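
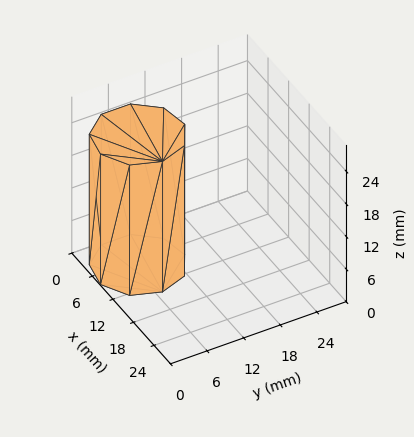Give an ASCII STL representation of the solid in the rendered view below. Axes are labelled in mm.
Reading the render: the shape is a regular 9-sided prism (a cylinder approximated with 9 flat sides), circumscribed radius ≈ 7 mm, height ≈ 24 mm (dimensions read to the nearest mm from the axis ticks). For the STL, each face is triangulated and given an outward normal.

solid part
  facet normal 0.0000 0.0000 -1.0000
    outer loop
      vertex 8.2 13.9 0.0
      vertex 12.4 11.5 0.0
      vertex 14.0 7.0 0.0
    endloop
  endfacet
  facet normal 0.0000 0.0000 -1.0000
    outer loop
      vertex 3.5 13.1 0.0
      vertex 8.2 13.9 0.0
      vertex 14.0 7.0 0.0
    endloop
  endfacet
  facet normal 0.0000 0.0000 -1.0000
    outer loop
      vertex 0.4 9.4 0.0
      vertex 3.5 13.1 0.0
      vertex 14.0 7.0 0.0
    endloop
  endfacet
  facet normal 0.0000 0.0000 -1.0000
    outer loop
      vertex 0.4 4.6 0.0
      vertex 0.4 9.4 0.0
      vertex 14.0 7.0 0.0
    endloop
  endfacet
  facet normal 0.0000 0.0000 -1.0000
    outer loop
      vertex 3.5 0.9 0.0
      vertex 0.4 4.6 0.0
      vertex 14.0 7.0 0.0
    endloop
  endfacet
  facet normal 0.0000 0.0000 -1.0000
    outer loop
      vertex 8.2 0.1 0.0
      vertex 3.5 0.9 0.0
      vertex 14.0 7.0 0.0
    endloop
  endfacet
  facet normal 0.0000 0.0000 -1.0000
    outer loop
      vertex 12.4 2.5 0.0
      vertex 8.2 0.1 0.0
      vertex 14.0 7.0 0.0
    endloop
  endfacet
  facet normal 0.0000 0.0000 1.0000
    outer loop
      vertex 14.0 7.0 24.0
      vertex 12.4 11.5 24.0
      vertex 8.2 13.9 24.0
    endloop
  endfacet
  facet normal 0.0000 0.0000 1.0000
    outer loop
      vertex 14.0 7.0 24.0
      vertex 8.2 13.9 24.0
      vertex 3.5 13.1 24.0
    endloop
  endfacet
  facet normal 0.0000 0.0000 1.0000
    outer loop
      vertex 14.0 7.0 24.0
      vertex 3.5 13.1 24.0
      vertex 0.4 9.4 24.0
    endloop
  endfacet
  facet normal 0.0000 0.0000 1.0000
    outer loop
      vertex 14.0 7.0 24.0
      vertex 0.4 9.4 24.0
      vertex 0.4 4.6 24.0
    endloop
  endfacet
  facet normal 0.0000 0.0000 1.0000
    outer loop
      vertex 14.0 7.0 24.0
      vertex 0.4 4.6 24.0
      vertex 3.5 0.9 24.0
    endloop
  endfacet
  facet normal 0.0000 0.0000 1.0000
    outer loop
      vertex 14.0 7.0 24.0
      vertex 3.5 0.9 24.0
      vertex 8.2 0.1 24.0
    endloop
  endfacet
  facet normal 0.0000 0.0000 1.0000
    outer loop
      vertex 14.0 7.0 24.0
      vertex 8.2 0.1 24.0
      vertex 12.4 2.5 24.0
    endloop
  endfacet
  facet normal 0.9422 0.3350 0.0000
    outer loop
      vertex 14.0 7.0 0.0
      vertex 12.4 11.5 0.0
      vertex 12.4 11.5 24.0
    endloop
  endfacet
  facet normal 0.9422 0.3350 0.0000
    outer loop
      vertex 14.0 7.0 0.0
      vertex 12.4 11.5 24.0
      vertex 14.0 7.0 24.0
    endloop
  endfacet
  facet normal 0.4961 0.8682 0.0000
    outer loop
      vertex 12.4 11.5 0.0
      vertex 8.2 13.9 0.0
      vertex 8.2 13.9 24.0
    endloop
  endfacet
  facet normal 0.4961 0.8682 0.0000
    outer loop
      vertex 12.4 11.5 0.0
      vertex 8.2 13.9 24.0
      vertex 12.4 11.5 24.0
    endloop
  endfacet
  facet normal -0.1678 0.9858 0.0000
    outer loop
      vertex 8.2 13.9 0.0
      vertex 3.5 13.1 0.0
      vertex 3.5 13.1 24.0
    endloop
  endfacet
  facet normal -0.1678 0.9858 0.0000
    outer loop
      vertex 8.2 13.9 0.0
      vertex 3.5 13.1 24.0
      vertex 8.2 13.9 24.0
    endloop
  endfacet
  facet normal -0.7665 0.6422 0.0000
    outer loop
      vertex 3.5 13.1 0.0
      vertex 0.4 9.4 0.0
      vertex 0.4 9.4 24.0
    endloop
  endfacet
  facet normal -0.7665 0.6422 0.0000
    outer loop
      vertex 3.5 13.1 0.0
      vertex 0.4 9.4 24.0
      vertex 3.5 13.1 24.0
    endloop
  endfacet
  facet normal -1.0000 0.0000 0.0000
    outer loop
      vertex 0.4 9.4 0.0
      vertex 0.4 4.6 0.0
      vertex 0.4 4.6 24.0
    endloop
  endfacet
  facet normal -1.0000 0.0000 0.0000
    outer loop
      vertex 0.4 9.4 0.0
      vertex 0.4 4.6 24.0
      vertex 0.4 9.4 24.0
    endloop
  endfacet
  facet normal -0.7665 -0.6422 0.0000
    outer loop
      vertex 0.4 4.6 0.0
      vertex 3.5 0.9 0.0
      vertex 3.5 0.9 24.0
    endloop
  endfacet
  facet normal -0.7665 -0.6422 0.0000
    outer loop
      vertex 0.4 4.6 0.0
      vertex 3.5 0.9 24.0
      vertex 0.4 4.6 24.0
    endloop
  endfacet
  facet normal -0.1678 -0.9858 0.0000
    outer loop
      vertex 3.5 0.9 0.0
      vertex 8.2 0.1 0.0
      vertex 8.2 0.1 24.0
    endloop
  endfacet
  facet normal -0.1678 -0.9858 0.0000
    outer loop
      vertex 3.5 0.9 0.0
      vertex 8.2 0.1 24.0
      vertex 3.5 0.9 24.0
    endloop
  endfacet
  facet normal 0.4961 -0.8682 0.0000
    outer loop
      vertex 8.2 0.1 0.0
      vertex 12.4 2.5 0.0
      vertex 12.4 2.5 24.0
    endloop
  endfacet
  facet normal 0.4961 -0.8682 0.0000
    outer loop
      vertex 8.2 0.1 0.0
      vertex 12.4 2.5 24.0
      vertex 8.2 0.1 24.0
    endloop
  endfacet
  facet normal 0.9422 -0.3350 0.0000
    outer loop
      vertex 12.4 2.5 0.0
      vertex 14.0 7.0 0.0
      vertex 14.0 7.0 24.0
    endloop
  endfacet
  facet normal 0.9422 -0.3350 0.0000
    outer loop
      vertex 12.4 2.5 0.0
      vertex 14.0 7.0 24.0
      vertex 12.4 2.5 24.0
    endloop
  endfacet
endsolid part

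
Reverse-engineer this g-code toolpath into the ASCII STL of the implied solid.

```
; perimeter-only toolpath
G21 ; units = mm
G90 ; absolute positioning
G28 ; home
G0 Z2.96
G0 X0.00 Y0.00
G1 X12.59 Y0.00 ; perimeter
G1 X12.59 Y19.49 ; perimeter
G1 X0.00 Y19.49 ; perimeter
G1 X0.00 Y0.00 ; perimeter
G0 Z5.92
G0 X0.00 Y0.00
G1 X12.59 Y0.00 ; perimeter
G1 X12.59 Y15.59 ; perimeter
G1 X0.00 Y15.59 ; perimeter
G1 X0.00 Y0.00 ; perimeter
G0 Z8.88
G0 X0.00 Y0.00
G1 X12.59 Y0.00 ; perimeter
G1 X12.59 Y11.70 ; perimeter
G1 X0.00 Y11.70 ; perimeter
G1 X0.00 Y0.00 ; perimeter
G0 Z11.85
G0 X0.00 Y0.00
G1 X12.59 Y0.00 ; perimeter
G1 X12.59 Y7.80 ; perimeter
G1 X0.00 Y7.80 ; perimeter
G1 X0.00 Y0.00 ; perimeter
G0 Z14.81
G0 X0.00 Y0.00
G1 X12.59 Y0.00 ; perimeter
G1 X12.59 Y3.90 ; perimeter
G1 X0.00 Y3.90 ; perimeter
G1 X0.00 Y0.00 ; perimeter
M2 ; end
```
solid part
  facet normal 0.0000 0.0000 -1.0000
    outer loop
      vertex 12.59 23.39 0.00
      vertex 12.59 0.00 0.00
      vertex 0.00 0.00 0.00
    endloop
  endfacet
  facet normal 0.0000 0.0000 -1.0000
    outer loop
      vertex 0.00 23.39 0.00
      vertex 12.59 23.39 0.00
      vertex 0.00 0.00 0.00
    endloop
  endfacet
  facet normal 0.0000 -1.0000 0.0000
    outer loop
      vertex 0.00 0.00 0.00
      vertex 12.59 0.00 0.00
      vertex 12.59 0.00 17.77
    endloop
  endfacet
  facet normal 0.0000 -1.0000 0.0000
    outer loop
      vertex 0.00 0.00 0.00
      vertex 12.59 0.00 17.77
      vertex 0.00 0.00 17.77
    endloop
  endfacet
  facet normal 0.0000 0.6049 0.7963
    outer loop
      vertex 0.00 0.00 17.77
      vertex 12.59 0.00 17.77
      vertex 12.59 23.39 0.00
    endloop
  endfacet
  facet normal 0.0000 0.6049 0.7963
    outer loop
      vertex 0.00 0.00 17.77
      vertex 12.59 23.39 0.00
      vertex 0.00 23.39 0.00
    endloop
  endfacet
  facet normal -1.0000 0.0000 0.0000
    outer loop
      vertex 0.00 0.00 17.77
      vertex 0.00 23.39 0.00
      vertex 0.00 0.00 0.00
    endloop
  endfacet
  facet normal 1.0000 0.0000 0.0000
    outer loop
      vertex 12.59 0.00 0.00
      vertex 12.59 23.39 0.00
      vertex 12.59 0.00 17.77
    endloop
  endfacet
endsolid part

The G0 Z moves step by Δz≈2.96 mm. The G1 loops shrink linearly with z, so the solid tapers from its base footprint up to z≈17.8. Closing with a flat bottom cap and the tapered top and triangulating gives 8 facets — a wedge (ramp): 12.6 × 23.4 mm base, rising to 17.8 mm along the y=0 edge and sloping linearly to z=0 at y=23.4.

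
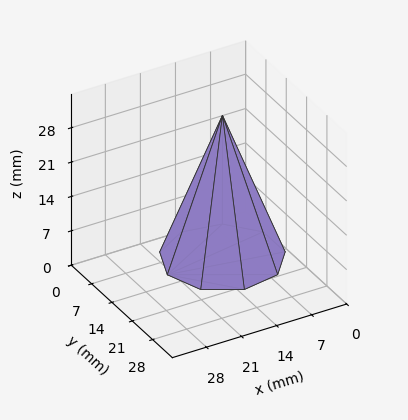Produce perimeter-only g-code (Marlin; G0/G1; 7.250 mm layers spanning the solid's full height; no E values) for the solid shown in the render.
Reading the render: the shape is a regular 9-sided pyramid, base circumscribed radius ≈ 11 mm, apex at z ≈ 29 mm (dimensions read to the nearest mm from the axis ticks). For the g-code, the solid's height is divided into equal slices at the stated Δz and each level perimeter traced with G1 moves after a G0 lift.

; perimeter-only toolpath
G21 ; units = mm
G90 ; absolute positioning
G28 ; home
; layer 1
G0 Z7.250
G0 X19.250 Y11.000
G1 X17.319 Y16.303
G1 X12.433 Y19.125
G1 X6.875 Y18.145
G1 X3.247 Y13.822
G1 X3.247 Y8.178
G1 X6.875 Y3.856
G1 X12.433 Y2.875
G1 X17.319 Y5.697
G1 X19.250 Y11.000
; layer 2
G0 Z14.500
G0 X16.500 Y11.000
G1 X15.213 Y14.536
G1 X11.955 Y16.416
G1 X8.250 Y15.763
G1 X5.832 Y12.881
G1 X5.832 Y9.119
G1 X8.250 Y6.237
G1 X11.955 Y5.583
G1 X15.213 Y7.465
G1 X16.500 Y11.000
; layer 3
G0 Z21.750
G0 X13.750 Y11.000
G1 X13.107 Y12.768
G1 X11.477 Y13.708
G1 X9.625 Y13.381
G1 X8.416 Y11.941
G1 X8.416 Y10.059
G1 X9.625 Y8.618
G1 X11.477 Y8.292
G1 X13.107 Y9.232
G1 X13.750 Y11.000
M2 ; end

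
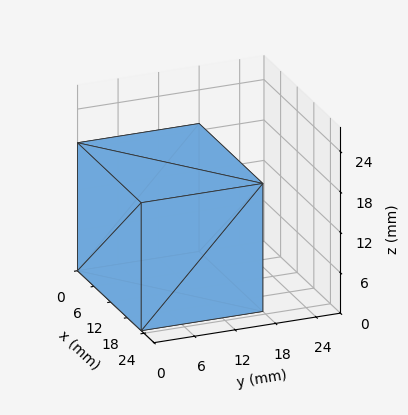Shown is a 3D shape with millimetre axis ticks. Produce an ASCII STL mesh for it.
Reading the render: the shape is a rectangular box, roughly 23 × 18 mm footprint and 19 mm tall (dimensions read to the nearest mm from the axis ticks). For the STL, each face is triangulated and given an outward normal.

solid part
  facet normal 0.0000 0.0000 -1.0000
    outer loop
      vertex 23.00 18.00 0.00
      vertex 23.00 0.00 0.00
      vertex 0.00 0.00 0.00
    endloop
  endfacet
  facet normal 0.0000 0.0000 -1.0000
    outer loop
      vertex 0.00 18.00 0.00
      vertex 23.00 18.00 0.00
      vertex 0.00 0.00 0.00
    endloop
  endfacet
  facet normal 0.0000 0.0000 1.0000
    outer loop
      vertex 0.00 0.00 19.00
      vertex 23.00 0.00 19.00
      vertex 23.00 18.00 19.00
    endloop
  endfacet
  facet normal 0.0000 0.0000 1.0000
    outer loop
      vertex 0.00 0.00 19.00
      vertex 23.00 18.00 19.00
      vertex 0.00 18.00 19.00
    endloop
  endfacet
  facet normal 0.0000 -1.0000 0.0000
    outer loop
      vertex 0.00 0.00 0.00
      vertex 23.00 0.00 0.00
      vertex 23.00 0.00 19.00
    endloop
  endfacet
  facet normal 0.0000 -1.0000 0.0000
    outer loop
      vertex 0.00 0.00 0.00
      vertex 23.00 0.00 19.00
      vertex 0.00 0.00 19.00
    endloop
  endfacet
  facet normal 0.0000 1.0000 0.0000
    outer loop
      vertex 23.00 18.00 19.00
      vertex 23.00 18.00 0.00
      vertex 0.00 18.00 0.00
    endloop
  endfacet
  facet normal 0.0000 1.0000 0.0000
    outer loop
      vertex 0.00 18.00 19.00
      vertex 23.00 18.00 19.00
      vertex 0.00 18.00 0.00
    endloop
  endfacet
  facet normal -1.0000 0.0000 0.0000
    outer loop
      vertex 0.00 18.00 19.00
      vertex 0.00 18.00 0.00
      vertex 0.00 0.00 0.00
    endloop
  endfacet
  facet normal -1.0000 0.0000 0.0000
    outer loop
      vertex 0.00 0.00 19.00
      vertex 0.00 18.00 19.00
      vertex 0.00 0.00 0.00
    endloop
  endfacet
  facet normal 1.0000 0.0000 0.0000
    outer loop
      vertex 23.00 0.00 0.00
      vertex 23.00 18.00 0.00
      vertex 23.00 18.00 19.00
    endloop
  endfacet
  facet normal 1.0000 0.0000 0.0000
    outer loop
      vertex 23.00 0.00 0.00
      vertex 23.00 18.00 19.00
      vertex 23.00 0.00 19.00
    endloop
  endfacet
endsolid part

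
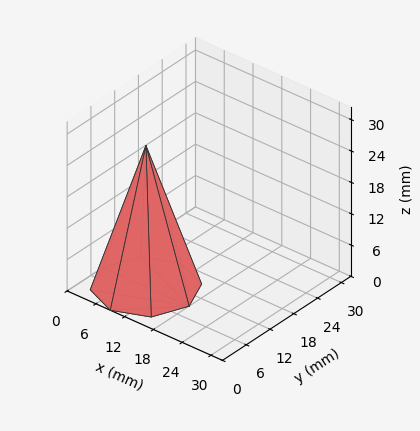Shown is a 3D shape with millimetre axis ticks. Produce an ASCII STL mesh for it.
Reading the render: the shape is a regular 8-sided pyramid, base circumscribed radius ≈ 9 mm, apex at z ≈ 27 mm (dimensions read to the nearest mm from the axis ticks). For the STL, each face is triangulated and given an outward normal.

solid part
  facet normal 0.0000 0.0000 -1.0000
    outer loop
      vertex 9.00 18.00 0.00
      vertex 15.36 15.36 0.00
      vertex 18.00 9.00 0.00
    endloop
  endfacet
  facet normal 0.0000 0.0000 -1.0000
    outer loop
      vertex 2.64 15.36 0.00
      vertex 9.00 18.00 0.00
      vertex 18.00 9.00 0.00
    endloop
  endfacet
  facet normal 0.0000 0.0000 -1.0000
    outer loop
      vertex 0.00 9.00 0.00
      vertex 2.64 15.36 0.00
      vertex 18.00 9.00 0.00
    endloop
  endfacet
  facet normal 0.0000 0.0000 -1.0000
    outer loop
      vertex 2.64 2.64 0.00
      vertex 0.00 9.00 0.00
      vertex 18.00 9.00 0.00
    endloop
  endfacet
  facet normal 0.0000 0.0000 -1.0000
    outer loop
      vertex 9.00 0.00 0.00
      vertex 2.64 2.64 0.00
      vertex 18.00 9.00 0.00
    endloop
  endfacet
  facet normal 0.0000 0.0000 -1.0000
    outer loop
      vertex 15.36 2.64 0.00
      vertex 9.00 0.00 0.00
      vertex 18.00 9.00 0.00
    endloop
  endfacet
  facet normal 0.8827 0.3664 0.2942
    outer loop
      vertex 18.00 9.00 0.00
      vertex 15.36 15.36 0.00
      vertex 9.00 9.00 27.00
    endloop
  endfacet
  facet normal 0.3664 0.8827 0.2942
    outer loop
      vertex 15.36 15.36 0.00
      vertex 9.00 18.00 0.00
      vertex 9.00 9.00 27.00
    endloop
  endfacet
  facet normal -0.3664 0.8827 0.2942
    outer loop
      vertex 9.00 18.00 0.00
      vertex 2.64 15.36 0.00
      vertex 9.00 9.00 27.00
    endloop
  endfacet
  facet normal -0.8827 0.3664 0.2942
    outer loop
      vertex 2.64 15.36 0.00
      vertex 0.00 9.00 0.00
      vertex 9.00 9.00 27.00
    endloop
  endfacet
  facet normal -0.8827 -0.3664 0.2942
    outer loop
      vertex 0.00 9.00 0.00
      vertex 2.64 2.64 0.00
      vertex 9.00 9.00 27.00
    endloop
  endfacet
  facet normal -0.3664 -0.8827 0.2942
    outer loop
      vertex 2.64 2.64 0.00
      vertex 9.00 0.00 0.00
      vertex 9.00 9.00 27.00
    endloop
  endfacet
  facet normal 0.3664 -0.8827 0.2942
    outer loop
      vertex 9.00 0.00 0.00
      vertex 15.36 2.64 0.00
      vertex 9.00 9.00 27.00
    endloop
  endfacet
  facet normal 0.8827 -0.3664 0.2942
    outer loop
      vertex 15.36 2.64 0.00
      vertex 18.00 9.00 0.00
      vertex 9.00 9.00 27.00
    endloop
  endfacet
endsolid part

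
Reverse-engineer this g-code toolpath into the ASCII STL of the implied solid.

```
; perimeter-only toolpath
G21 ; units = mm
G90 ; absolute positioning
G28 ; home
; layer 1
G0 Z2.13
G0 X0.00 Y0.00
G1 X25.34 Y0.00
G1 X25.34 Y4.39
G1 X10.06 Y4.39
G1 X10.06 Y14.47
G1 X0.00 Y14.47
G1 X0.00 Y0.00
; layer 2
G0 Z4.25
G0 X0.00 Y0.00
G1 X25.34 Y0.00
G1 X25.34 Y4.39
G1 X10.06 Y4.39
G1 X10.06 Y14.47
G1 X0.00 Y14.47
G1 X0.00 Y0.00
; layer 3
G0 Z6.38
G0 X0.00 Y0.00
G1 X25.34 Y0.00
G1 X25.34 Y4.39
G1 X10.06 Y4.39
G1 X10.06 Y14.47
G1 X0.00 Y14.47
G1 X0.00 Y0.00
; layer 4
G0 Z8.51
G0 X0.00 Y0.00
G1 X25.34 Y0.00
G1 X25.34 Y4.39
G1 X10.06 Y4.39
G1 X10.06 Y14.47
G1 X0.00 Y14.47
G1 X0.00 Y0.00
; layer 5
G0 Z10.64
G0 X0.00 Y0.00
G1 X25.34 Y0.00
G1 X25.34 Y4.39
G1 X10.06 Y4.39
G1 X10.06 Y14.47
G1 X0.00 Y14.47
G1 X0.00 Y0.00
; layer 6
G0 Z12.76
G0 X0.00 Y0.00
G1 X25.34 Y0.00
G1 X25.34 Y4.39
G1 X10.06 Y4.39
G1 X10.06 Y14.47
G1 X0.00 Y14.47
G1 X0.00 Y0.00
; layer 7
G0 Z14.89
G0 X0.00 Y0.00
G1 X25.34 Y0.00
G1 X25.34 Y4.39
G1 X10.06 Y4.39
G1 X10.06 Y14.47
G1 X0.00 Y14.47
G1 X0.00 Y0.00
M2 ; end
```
solid part
  facet normal 0.0000 0.0000 -1.0000
    outer loop
      vertex 25.34 4.39 0.00
      vertex 25.34 0.00 0.00
      vertex 0.00 0.00 0.00
    endloop
  endfacet
  facet normal 0.0000 0.0000 -1.0000
    outer loop
      vertex 10.06 4.39 0.00
      vertex 25.34 4.39 0.00
      vertex 0.00 0.00 0.00
    endloop
  endfacet
  facet normal 0.0000 0.0000 -1.0000
    outer loop
      vertex 10.06 14.47 0.00
      vertex 10.06 4.39 0.00
      vertex 0.00 0.00 0.00
    endloop
  endfacet
  facet normal 0.0000 0.0000 -1.0000
    outer loop
      vertex 0.00 14.47 0.00
      vertex 10.06 14.47 0.00
      vertex 0.00 0.00 0.00
    endloop
  endfacet
  facet normal 0.0000 0.0000 1.0000
    outer loop
      vertex 0.00 0.00 14.89
      vertex 25.34 0.00 14.89
      vertex 25.34 4.39 14.89
    endloop
  endfacet
  facet normal 0.0000 0.0000 1.0000
    outer loop
      vertex 0.00 0.00 14.89
      vertex 25.34 4.39 14.89
      vertex 10.06 4.39 14.89
    endloop
  endfacet
  facet normal 0.0000 0.0000 1.0000
    outer loop
      vertex 0.00 0.00 14.89
      vertex 10.06 4.39 14.89
      vertex 10.06 14.47 14.89
    endloop
  endfacet
  facet normal 0.0000 0.0000 1.0000
    outer loop
      vertex 0.00 0.00 14.89
      vertex 10.06 14.47 14.89
      vertex 0.00 14.47 14.89
    endloop
  endfacet
  facet normal 0.0000 -1.0000 0.0000
    outer loop
      vertex 0.00 0.00 0.00
      vertex 25.34 0.00 0.00
      vertex 25.34 0.00 14.89
    endloop
  endfacet
  facet normal 0.0000 -1.0000 0.0000
    outer loop
      vertex 0.00 0.00 0.00
      vertex 25.34 0.00 14.89
      vertex 0.00 0.00 14.89
    endloop
  endfacet
  facet normal 1.0000 0.0000 0.0000
    outer loop
      vertex 25.34 0.00 0.00
      vertex 25.34 4.39 0.00
      vertex 25.34 4.39 14.89
    endloop
  endfacet
  facet normal 1.0000 0.0000 0.0000
    outer loop
      vertex 25.34 0.00 0.00
      vertex 25.34 4.39 14.89
      vertex 25.34 0.00 14.89
    endloop
  endfacet
  facet normal 0.0000 1.0000 0.0000
    outer loop
      vertex 25.34 4.39 0.00
      vertex 10.06 4.39 0.00
      vertex 10.06 4.39 14.89
    endloop
  endfacet
  facet normal 0.0000 1.0000 0.0000
    outer loop
      vertex 25.34 4.39 0.00
      vertex 10.06 4.39 14.89
      vertex 25.34 4.39 14.89
    endloop
  endfacet
  facet normal 1.0000 0.0000 0.0000
    outer loop
      vertex 10.06 4.39 0.00
      vertex 10.06 14.47 0.00
      vertex 10.06 14.47 14.89
    endloop
  endfacet
  facet normal 1.0000 0.0000 0.0000
    outer loop
      vertex 10.06 4.39 0.00
      vertex 10.06 14.47 14.89
      vertex 10.06 4.39 14.89
    endloop
  endfacet
  facet normal 0.0000 1.0000 0.0000
    outer loop
      vertex 10.06 14.47 0.00
      vertex 0.00 14.47 0.00
      vertex 0.00 14.47 14.89
    endloop
  endfacet
  facet normal 0.0000 1.0000 0.0000
    outer loop
      vertex 10.06 14.47 0.00
      vertex 0.00 14.47 14.89
      vertex 10.06 14.47 14.89
    endloop
  endfacet
  facet normal -1.0000 0.0000 0.0000
    outer loop
      vertex 0.00 14.47 0.00
      vertex 0.00 0.00 0.00
      vertex 0.00 0.00 14.89
    endloop
  endfacet
  facet normal -1.0000 0.0000 0.0000
    outer loop
      vertex 0.00 14.47 0.00
      vertex 0.00 0.00 14.89
      vertex 0.00 14.47 14.89
    endloop
  endfacet
endsolid part

The G0 Z moves step by Δz≈2.13 mm. Every layer's G1 loop is the same polygon, so the solid is a straight extrusion of it from z=0 to z≈14.9. Closing with flat bottom and top caps and triangulating gives 20 facets — an L-shaped prism: outer 25.3 × 14.5 mm, arm thicknesses ≈ 4.39 mm (horizontal) and 10.1 mm (vertical), extruded 14.9 mm in z.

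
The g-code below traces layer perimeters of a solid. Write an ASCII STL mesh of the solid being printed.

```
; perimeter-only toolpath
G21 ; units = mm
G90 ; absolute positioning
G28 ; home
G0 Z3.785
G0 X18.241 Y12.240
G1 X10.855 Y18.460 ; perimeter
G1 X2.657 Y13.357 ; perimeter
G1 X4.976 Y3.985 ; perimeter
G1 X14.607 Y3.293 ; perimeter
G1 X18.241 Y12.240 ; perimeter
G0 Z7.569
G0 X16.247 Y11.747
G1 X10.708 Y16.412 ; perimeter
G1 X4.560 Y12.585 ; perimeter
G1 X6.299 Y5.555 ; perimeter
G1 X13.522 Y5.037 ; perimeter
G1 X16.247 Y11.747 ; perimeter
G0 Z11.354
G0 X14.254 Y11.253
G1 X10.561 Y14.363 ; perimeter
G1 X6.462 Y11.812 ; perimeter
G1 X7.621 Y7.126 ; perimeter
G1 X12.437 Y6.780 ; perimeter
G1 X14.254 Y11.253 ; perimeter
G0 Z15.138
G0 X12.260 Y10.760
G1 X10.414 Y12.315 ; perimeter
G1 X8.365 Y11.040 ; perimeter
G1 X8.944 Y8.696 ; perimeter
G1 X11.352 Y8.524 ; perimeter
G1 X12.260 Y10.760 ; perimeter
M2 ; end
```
solid part
  facet normal 0.0000 0.0000 -1.0000
    outer loop
      vertex 0.755 14.130 0.000
      vertex 11.002 20.508 0.000
      vertex 20.234 12.733 0.000
    endloop
  endfacet
  facet normal 0.0000 0.0000 -1.0000
    outer loop
      vertex 3.653 2.414 0.000
      vertex 0.755 14.130 0.000
      vertex 20.234 12.733 0.000
    endloop
  endfacet
  facet normal 0.0000 0.0000 -1.0000
    outer loop
      vertex 15.692 1.550 0.000
      vertex 3.653 2.414 0.000
      vertex 20.234 12.733 0.000
    endloop
  endfacet
  facet normal 0.5898 0.7004 0.4019
    outer loop
      vertex 20.234 12.733 0.000
      vertex 11.002 20.508 0.000
      vertex 10.267 10.267 18.923
    endloop
  endfacet
  facet normal -0.4839 0.7774 0.4019
    outer loop
      vertex 11.002 20.508 0.000
      vertex 0.755 14.130 0.000
      vertex 10.267 10.267 18.923
    endloop
  endfacet
  facet normal -0.8889 -0.2199 0.4019
    outer loop
      vertex 0.755 14.130 0.000
      vertex 3.653 2.414 0.000
      vertex 10.267 10.267 18.923
    endloop
  endfacet
  facet normal -0.0655 -0.9133 0.4019
    outer loop
      vertex 3.653 2.414 0.000
      vertex 15.692 1.550 0.000
      vertex 10.267 10.267 18.923
    endloop
  endfacet
  facet normal 0.8484 -0.3446 0.4019
    outer loop
      vertex 15.692 1.550 0.000
      vertex 20.234 12.733 0.000
      vertex 10.267 10.267 18.923
    endloop
  endfacet
endsolid part

The G0 Z moves step by Δz≈3.785 mm. The G1 loops shrink linearly with z, so the solid tapers from its base footprint up to z≈18.9. Closing with a flat bottom cap and the tapered top and triangulating gives 8 facets — a regular 5-sided pyramid, base circumscribed radius ≈ 10.3 mm, apex at z ≈ 18.9 mm.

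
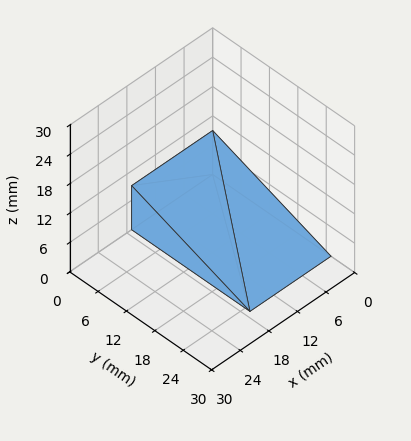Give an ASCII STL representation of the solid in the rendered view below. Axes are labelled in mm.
Reading the render: the shape is a wedge (ramp): 17 × 25 mm base, rising to 9 mm along the y=0 edge and sloping linearly to z=0 at y=25 (dimensions read to the nearest mm from the axis ticks). For the STL, each face is triangulated and given an outward normal.

solid part
  facet normal 0.0000 0.0000 -1.0000
    outer loop
      vertex 17.00 25.00 0.00
      vertex 17.00 0.00 0.00
      vertex 0.00 0.00 0.00
    endloop
  endfacet
  facet normal 0.0000 0.0000 -1.0000
    outer loop
      vertex 0.00 25.00 0.00
      vertex 17.00 25.00 0.00
      vertex 0.00 0.00 0.00
    endloop
  endfacet
  facet normal 0.0000 -1.0000 0.0000
    outer loop
      vertex 0.00 0.00 0.00
      vertex 17.00 0.00 0.00
      vertex 17.00 0.00 9.00
    endloop
  endfacet
  facet normal 0.0000 -1.0000 0.0000
    outer loop
      vertex 0.00 0.00 0.00
      vertex 17.00 0.00 9.00
      vertex 0.00 0.00 9.00
    endloop
  endfacet
  facet normal 0.0000 0.3387 0.9409
    outer loop
      vertex 0.00 0.00 9.00
      vertex 17.00 0.00 9.00
      vertex 17.00 25.00 0.00
    endloop
  endfacet
  facet normal 0.0000 0.3387 0.9409
    outer loop
      vertex 0.00 0.00 9.00
      vertex 17.00 25.00 0.00
      vertex 0.00 25.00 0.00
    endloop
  endfacet
  facet normal -1.0000 0.0000 0.0000
    outer loop
      vertex 0.00 0.00 9.00
      vertex 0.00 25.00 0.00
      vertex 0.00 0.00 0.00
    endloop
  endfacet
  facet normal 1.0000 0.0000 0.0000
    outer loop
      vertex 17.00 0.00 0.00
      vertex 17.00 25.00 0.00
      vertex 17.00 0.00 9.00
    endloop
  endfacet
endsolid part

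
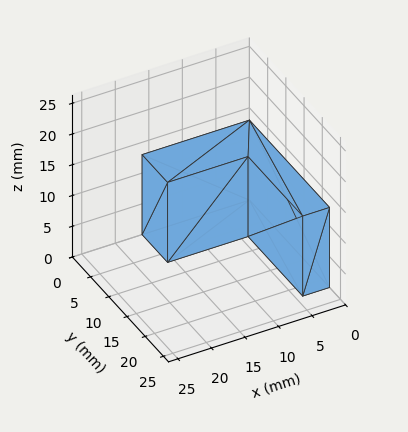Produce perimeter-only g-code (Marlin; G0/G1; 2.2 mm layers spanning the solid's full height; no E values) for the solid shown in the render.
Reading the render: the shape is an L-shaped prism: outer 16 × 22 mm, arm thicknesses ≈ 7 mm (horizontal) and 4 mm (vertical), extruded 13 mm in z (dimensions read to the nearest mm from the axis ticks). For the g-code, the solid's height is divided into equal slices at the stated Δz and each level perimeter traced with G1 moves after a G0 lift.

; perimeter-only toolpath
G21 ; units = mm
G90 ; absolute positioning
G28 ; home
; layer 1
G0 Z2.2
G0 X0.0 Y0.0
G1 X16.0 Y0.0
G1 X16.0 Y7.0
G1 X4.0 Y7.0
G1 X4.0 Y22.0
G1 X0.0 Y22.0
G1 X0.0 Y0.0
; layer 2
G0 Z4.3
G0 X0.0 Y0.0
G1 X16.0 Y0.0
G1 X16.0 Y7.0
G1 X4.0 Y7.0
G1 X4.0 Y22.0
G1 X0.0 Y22.0
G1 X0.0 Y0.0
; layer 3
G0 Z6.5
G0 X0.0 Y0.0
G1 X16.0 Y0.0
G1 X16.0 Y7.0
G1 X4.0 Y7.0
G1 X4.0 Y22.0
G1 X0.0 Y22.0
G1 X0.0 Y0.0
; layer 4
G0 Z8.7
G0 X0.0 Y0.0
G1 X16.0 Y0.0
G1 X16.0 Y7.0
G1 X4.0 Y7.0
G1 X4.0 Y22.0
G1 X0.0 Y22.0
G1 X0.0 Y0.0
; layer 5
G0 Z10.8
G0 X0.0 Y0.0
G1 X16.0 Y0.0
G1 X16.0 Y7.0
G1 X4.0 Y7.0
G1 X4.0 Y22.0
G1 X0.0 Y22.0
G1 X0.0 Y0.0
; layer 6
G0 Z13.0
G0 X0.0 Y0.0
G1 X16.0 Y0.0
G1 X16.0 Y7.0
G1 X4.0 Y7.0
G1 X4.0 Y22.0
G1 X0.0 Y22.0
G1 X0.0 Y0.0
M2 ; end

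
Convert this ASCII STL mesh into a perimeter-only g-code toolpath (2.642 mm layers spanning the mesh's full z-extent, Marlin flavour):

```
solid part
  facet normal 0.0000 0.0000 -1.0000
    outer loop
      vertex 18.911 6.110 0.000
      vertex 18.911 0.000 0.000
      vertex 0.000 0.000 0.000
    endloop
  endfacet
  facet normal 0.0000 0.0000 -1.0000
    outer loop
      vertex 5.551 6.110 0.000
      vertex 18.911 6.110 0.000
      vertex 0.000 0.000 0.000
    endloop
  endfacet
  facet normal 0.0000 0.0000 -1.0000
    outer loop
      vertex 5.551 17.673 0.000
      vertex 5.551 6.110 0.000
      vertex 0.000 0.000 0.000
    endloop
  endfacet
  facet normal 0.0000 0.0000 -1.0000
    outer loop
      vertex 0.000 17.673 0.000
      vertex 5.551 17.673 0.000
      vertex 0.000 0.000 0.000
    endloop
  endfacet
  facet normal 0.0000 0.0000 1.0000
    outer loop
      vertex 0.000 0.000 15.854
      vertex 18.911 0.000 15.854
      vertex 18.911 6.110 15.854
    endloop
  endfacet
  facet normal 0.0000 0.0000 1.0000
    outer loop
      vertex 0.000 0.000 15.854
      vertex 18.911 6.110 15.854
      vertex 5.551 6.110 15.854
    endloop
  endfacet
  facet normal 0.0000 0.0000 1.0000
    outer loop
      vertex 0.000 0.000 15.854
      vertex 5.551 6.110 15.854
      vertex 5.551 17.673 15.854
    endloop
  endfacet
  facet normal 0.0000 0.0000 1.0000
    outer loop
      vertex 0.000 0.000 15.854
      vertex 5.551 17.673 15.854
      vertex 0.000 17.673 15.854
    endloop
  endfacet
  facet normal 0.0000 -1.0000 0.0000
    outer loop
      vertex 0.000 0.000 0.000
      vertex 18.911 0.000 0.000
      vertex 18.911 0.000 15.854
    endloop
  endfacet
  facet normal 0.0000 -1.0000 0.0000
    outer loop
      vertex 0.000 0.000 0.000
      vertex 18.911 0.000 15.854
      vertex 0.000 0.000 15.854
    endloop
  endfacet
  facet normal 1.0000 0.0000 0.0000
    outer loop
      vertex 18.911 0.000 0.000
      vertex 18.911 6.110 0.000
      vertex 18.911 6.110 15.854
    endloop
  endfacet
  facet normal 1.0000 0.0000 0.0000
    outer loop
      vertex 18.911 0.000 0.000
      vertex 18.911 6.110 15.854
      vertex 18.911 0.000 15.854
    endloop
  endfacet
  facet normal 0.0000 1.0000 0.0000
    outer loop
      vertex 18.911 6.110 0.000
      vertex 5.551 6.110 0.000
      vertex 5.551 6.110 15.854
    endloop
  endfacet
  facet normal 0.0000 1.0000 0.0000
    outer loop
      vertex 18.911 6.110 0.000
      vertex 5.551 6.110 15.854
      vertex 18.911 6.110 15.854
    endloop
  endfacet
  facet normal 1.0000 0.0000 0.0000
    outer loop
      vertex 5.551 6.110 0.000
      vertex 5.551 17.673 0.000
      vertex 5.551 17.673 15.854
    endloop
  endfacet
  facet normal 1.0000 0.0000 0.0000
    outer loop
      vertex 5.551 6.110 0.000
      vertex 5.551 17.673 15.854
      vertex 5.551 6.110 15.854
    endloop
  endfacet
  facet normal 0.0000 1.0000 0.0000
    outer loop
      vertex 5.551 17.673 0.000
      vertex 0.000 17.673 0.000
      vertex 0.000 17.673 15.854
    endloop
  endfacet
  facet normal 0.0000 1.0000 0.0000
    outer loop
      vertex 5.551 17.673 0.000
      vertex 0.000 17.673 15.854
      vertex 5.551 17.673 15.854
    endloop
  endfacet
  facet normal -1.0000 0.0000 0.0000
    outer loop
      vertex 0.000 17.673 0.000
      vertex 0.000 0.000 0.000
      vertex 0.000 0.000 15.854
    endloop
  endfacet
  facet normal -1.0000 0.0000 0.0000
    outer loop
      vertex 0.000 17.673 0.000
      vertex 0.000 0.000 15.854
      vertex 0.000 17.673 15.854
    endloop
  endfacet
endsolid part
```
; perimeter-only toolpath
G21 ; units = mm
G90 ; absolute positioning
G28 ; home
; layer 1
G0 Z2.642
G0 X0.000 Y0.000
G1 X18.911 Y0.000
G1 X18.911 Y6.110
G1 X5.551 Y6.110
G1 X5.551 Y17.673
G1 X0.000 Y17.673
G1 X0.000 Y0.000
; layer 2
G0 Z5.285
G0 X0.000 Y0.000
G1 X18.911 Y0.000
G1 X18.911 Y6.110
G1 X5.551 Y6.110
G1 X5.551 Y17.673
G1 X0.000 Y17.673
G1 X0.000 Y0.000
; layer 3
G0 Z7.927
G0 X0.000 Y0.000
G1 X18.911 Y0.000
G1 X18.911 Y6.110
G1 X5.551 Y6.110
G1 X5.551 Y17.673
G1 X0.000 Y17.673
G1 X0.000 Y0.000
; layer 4
G0 Z10.569
G0 X0.000 Y0.000
G1 X18.911 Y0.000
G1 X18.911 Y6.110
G1 X5.551 Y6.110
G1 X5.551 Y17.673
G1 X0.000 Y17.673
G1 X0.000 Y0.000
; layer 5
G0 Z13.212
G0 X0.000 Y0.000
G1 X18.911 Y0.000
G1 X18.911 Y6.110
G1 X5.551 Y6.110
G1 X5.551 Y17.673
G1 X0.000 Y17.673
G1 X0.000 Y0.000
; layer 6
G0 Z15.854
G0 X0.000 Y0.000
G1 X18.911 Y0.000
G1 X18.911 Y6.110
G1 X5.551 Y6.110
G1 X5.551 Y17.673
G1 X0.000 Y17.673
G1 X0.000 Y0.000
M2 ; end

The solid is an L-shaped prism: outer 18.9 × 17.7 mm, arm thicknesses ≈ 6.11 mm (horizontal) and 5.55 mm (vertical), extruded 15.9 mm in z. Slicing at Δz = 2.642 mm — 6 equal slices spanning the solid's height, so layer i sits at z = i·h/6 — gives 6 non-empty perimeters. Each is a 6-segment closed polygon; G0 lifts to the layer z and rapids to the start vertex, then G1 traces the edges.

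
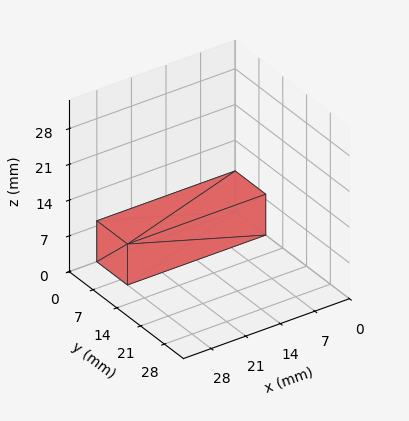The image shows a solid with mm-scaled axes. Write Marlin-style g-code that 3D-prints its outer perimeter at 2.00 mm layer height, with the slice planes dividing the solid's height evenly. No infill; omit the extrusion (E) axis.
Reading the render: the shape is a rectangular box, roughly 28 × 9 mm footprint and 8 mm tall (dimensions read to the nearest mm from the axis ticks). For the g-code, the solid's height is divided into equal slices at the stated Δz and each level perimeter traced with G1 moves after a G0 lift.

; perimeter-only toolpath
G21 ; units = mm
G90 ; absolute positioning
G28 ; home
; layer 1
G0 Z2.00
G0 X0.00 Y0.00
G1 X28.00 Y0.00
G1 X28.00 Y9.00
G1 X0.00 Y9.00
G1 X0.00 Y0.00
; layer 2
G0 Z4.00
G0 X0.00 Y0.00
G1 X28.00 Y0.00
G1 X28.00 Y9.00
G1 X0.00 Y9.00
G1 X0.00 Y0.00
; layer 3
G0 Z6.00
G0 X0.00 Y0.00
G1 X28.00 Y0.00
G1 X28.00 Y9.00
G1 X0.00 Y9.00
G1 X0.00 Y0.00
; layer 4
G0 Z8.00
G0 X0.00 Y0.00
G1 X28.00 Y0.00
G1 X28.00 Y9.00
G1 X0.00 Y9.00
G1 X0.00 Y0.00
M2 ; end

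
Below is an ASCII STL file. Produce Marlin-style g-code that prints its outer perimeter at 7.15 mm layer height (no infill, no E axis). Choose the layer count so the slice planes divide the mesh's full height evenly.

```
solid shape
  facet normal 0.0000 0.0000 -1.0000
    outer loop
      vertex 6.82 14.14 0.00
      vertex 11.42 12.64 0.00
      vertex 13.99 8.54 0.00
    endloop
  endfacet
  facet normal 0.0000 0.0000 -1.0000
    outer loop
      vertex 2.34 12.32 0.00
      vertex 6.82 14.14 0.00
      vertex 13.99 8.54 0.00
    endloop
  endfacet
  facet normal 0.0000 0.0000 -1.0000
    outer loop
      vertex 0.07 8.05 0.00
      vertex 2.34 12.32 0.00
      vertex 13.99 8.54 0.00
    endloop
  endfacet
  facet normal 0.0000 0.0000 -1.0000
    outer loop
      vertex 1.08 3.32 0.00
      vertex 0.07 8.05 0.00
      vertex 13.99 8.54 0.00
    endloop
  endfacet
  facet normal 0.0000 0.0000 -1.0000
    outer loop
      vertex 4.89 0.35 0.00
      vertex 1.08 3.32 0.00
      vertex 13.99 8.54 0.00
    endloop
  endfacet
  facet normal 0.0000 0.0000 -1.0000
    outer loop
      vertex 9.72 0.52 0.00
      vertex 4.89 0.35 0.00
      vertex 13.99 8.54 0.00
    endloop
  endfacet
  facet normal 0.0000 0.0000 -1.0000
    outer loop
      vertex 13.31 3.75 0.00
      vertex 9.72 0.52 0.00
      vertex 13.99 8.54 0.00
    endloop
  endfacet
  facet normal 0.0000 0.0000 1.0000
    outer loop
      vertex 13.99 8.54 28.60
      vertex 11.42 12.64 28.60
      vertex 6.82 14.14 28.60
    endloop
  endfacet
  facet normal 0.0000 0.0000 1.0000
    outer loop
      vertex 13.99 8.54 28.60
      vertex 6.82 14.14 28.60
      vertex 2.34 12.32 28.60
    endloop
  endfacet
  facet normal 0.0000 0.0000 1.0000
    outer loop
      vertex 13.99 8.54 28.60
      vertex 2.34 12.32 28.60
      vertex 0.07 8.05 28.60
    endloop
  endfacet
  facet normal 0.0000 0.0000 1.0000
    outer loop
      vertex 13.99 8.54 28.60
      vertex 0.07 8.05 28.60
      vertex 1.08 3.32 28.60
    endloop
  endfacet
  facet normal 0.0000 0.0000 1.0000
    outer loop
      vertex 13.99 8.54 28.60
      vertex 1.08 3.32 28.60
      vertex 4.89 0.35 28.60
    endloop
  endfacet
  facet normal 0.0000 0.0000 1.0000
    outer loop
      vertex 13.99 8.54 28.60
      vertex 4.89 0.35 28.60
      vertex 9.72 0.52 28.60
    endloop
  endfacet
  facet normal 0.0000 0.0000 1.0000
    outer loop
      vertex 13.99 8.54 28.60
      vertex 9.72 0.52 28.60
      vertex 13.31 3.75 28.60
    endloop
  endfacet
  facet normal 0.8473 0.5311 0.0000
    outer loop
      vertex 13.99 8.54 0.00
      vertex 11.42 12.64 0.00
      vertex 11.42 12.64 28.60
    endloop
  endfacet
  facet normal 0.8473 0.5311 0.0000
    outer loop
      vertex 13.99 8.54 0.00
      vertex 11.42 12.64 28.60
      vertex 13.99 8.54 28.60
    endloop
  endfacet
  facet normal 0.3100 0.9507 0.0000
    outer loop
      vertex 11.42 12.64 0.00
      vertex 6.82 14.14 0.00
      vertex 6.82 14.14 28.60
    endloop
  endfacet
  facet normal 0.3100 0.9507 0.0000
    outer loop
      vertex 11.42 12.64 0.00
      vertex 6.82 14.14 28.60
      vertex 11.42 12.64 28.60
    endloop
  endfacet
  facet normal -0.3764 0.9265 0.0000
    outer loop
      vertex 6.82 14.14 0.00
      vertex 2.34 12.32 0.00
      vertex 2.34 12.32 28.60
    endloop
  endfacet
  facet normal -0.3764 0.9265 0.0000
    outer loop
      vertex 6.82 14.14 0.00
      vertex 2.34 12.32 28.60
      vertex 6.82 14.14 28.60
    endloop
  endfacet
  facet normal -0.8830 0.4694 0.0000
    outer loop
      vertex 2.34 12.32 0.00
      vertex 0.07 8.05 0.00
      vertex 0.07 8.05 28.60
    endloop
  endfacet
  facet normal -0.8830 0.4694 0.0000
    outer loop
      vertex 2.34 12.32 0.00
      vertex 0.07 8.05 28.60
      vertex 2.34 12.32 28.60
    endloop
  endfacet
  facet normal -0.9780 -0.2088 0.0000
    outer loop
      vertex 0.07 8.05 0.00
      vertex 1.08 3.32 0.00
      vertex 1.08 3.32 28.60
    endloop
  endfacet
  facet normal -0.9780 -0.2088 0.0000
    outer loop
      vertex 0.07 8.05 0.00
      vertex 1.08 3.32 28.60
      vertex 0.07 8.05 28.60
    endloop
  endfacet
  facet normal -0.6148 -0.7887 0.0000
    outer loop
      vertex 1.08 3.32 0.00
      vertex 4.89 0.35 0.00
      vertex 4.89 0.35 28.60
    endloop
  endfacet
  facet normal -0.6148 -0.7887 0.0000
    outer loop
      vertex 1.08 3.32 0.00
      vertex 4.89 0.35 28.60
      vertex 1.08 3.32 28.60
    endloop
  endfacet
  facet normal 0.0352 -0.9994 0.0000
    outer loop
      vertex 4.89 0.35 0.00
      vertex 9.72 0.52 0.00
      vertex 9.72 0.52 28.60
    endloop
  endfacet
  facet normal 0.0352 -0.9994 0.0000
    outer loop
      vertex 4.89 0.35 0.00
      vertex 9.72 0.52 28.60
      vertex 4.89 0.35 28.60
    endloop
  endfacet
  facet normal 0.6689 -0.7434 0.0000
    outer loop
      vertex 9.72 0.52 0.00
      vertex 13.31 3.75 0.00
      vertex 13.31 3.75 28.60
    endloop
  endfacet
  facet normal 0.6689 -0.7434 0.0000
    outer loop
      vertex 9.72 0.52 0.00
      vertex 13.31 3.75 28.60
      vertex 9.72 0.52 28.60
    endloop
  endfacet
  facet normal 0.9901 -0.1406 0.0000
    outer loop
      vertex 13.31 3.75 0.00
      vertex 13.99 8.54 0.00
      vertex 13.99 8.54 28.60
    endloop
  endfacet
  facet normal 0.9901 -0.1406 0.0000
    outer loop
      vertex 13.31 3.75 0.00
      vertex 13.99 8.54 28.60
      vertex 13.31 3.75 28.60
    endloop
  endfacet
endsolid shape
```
; perimeter-only toolpath
G21 ; units = mm
G90 ; absolute positioning
G28 ; home
; layer 1
G0 Z7.15
G0 X13.99 Y8.54
G1 X11.42 Y12.64
G1 X6.82 Y14.14
G1 X2.34 Y12.32
G1 X0.07 Y8.05
G1 X1.08 Y3.32
G1 X4.89 Y0.35
G1 X9.72 Y0.52
G1 X13.31 Y3.75
G1 X13.99 Y8.54
; layer 2
G0 Z14.30
G0 X13.99 Y8.54
G1 X11.42 Y12.64
G1 X6.82 Y14.14
G1 X2.34 Y12.32
G1 X0.07 Y8.05
G1 X1.08 Y3.32
G1 X4.89 Y0.35
G1 X9.72 Y0.52
G1 X13.31 Y3.75
G1 X13.99 Y8.54
; layer 3
G0 Z21.45
G0 X13.99 Y8.54
G1 X11.42 Y12.64
G1 X6.82 Y14.14
G1 X2.34 Y12.32
G1 X0.07 Y8.05
G1 X1.08 Y3.32
G1 X4.89 Y0.35
G1 X9.72 Y0.52
G1 X13.31 Y3.75
G1 X13.99 Y8.54
; layer 4
G0 Z28.60
G0 X13.99 Y8.54
G1 X11.42 Y12.64
G1 X6.82 Y14.14
G1 X2.34 Y12.32
G1 X0.07 Y8.05
G1 X1.08 Y3.32
G1 X4.89 Y0.35
G1 X9.72 Y0.52
G1 X13.31 Y3.75
G1 X13.99 Y8.54
M2 ; end

The solid is a regular 9-sided prism (a cylinder approximated with 9 flat sides), circumscribed radius ≈ 7.07 mm, height ≈ 28.6 mm. Slicing at Δz = 7.15 mm — 4 equal slices spanning the solid's height, so layer i sits at z = i·h/4 — gives 4 non-empty perimeters. Each is a 9-segment closed polygon; G0 lifts to the layer z and rapids to the start vertex, then G1 traces the edges.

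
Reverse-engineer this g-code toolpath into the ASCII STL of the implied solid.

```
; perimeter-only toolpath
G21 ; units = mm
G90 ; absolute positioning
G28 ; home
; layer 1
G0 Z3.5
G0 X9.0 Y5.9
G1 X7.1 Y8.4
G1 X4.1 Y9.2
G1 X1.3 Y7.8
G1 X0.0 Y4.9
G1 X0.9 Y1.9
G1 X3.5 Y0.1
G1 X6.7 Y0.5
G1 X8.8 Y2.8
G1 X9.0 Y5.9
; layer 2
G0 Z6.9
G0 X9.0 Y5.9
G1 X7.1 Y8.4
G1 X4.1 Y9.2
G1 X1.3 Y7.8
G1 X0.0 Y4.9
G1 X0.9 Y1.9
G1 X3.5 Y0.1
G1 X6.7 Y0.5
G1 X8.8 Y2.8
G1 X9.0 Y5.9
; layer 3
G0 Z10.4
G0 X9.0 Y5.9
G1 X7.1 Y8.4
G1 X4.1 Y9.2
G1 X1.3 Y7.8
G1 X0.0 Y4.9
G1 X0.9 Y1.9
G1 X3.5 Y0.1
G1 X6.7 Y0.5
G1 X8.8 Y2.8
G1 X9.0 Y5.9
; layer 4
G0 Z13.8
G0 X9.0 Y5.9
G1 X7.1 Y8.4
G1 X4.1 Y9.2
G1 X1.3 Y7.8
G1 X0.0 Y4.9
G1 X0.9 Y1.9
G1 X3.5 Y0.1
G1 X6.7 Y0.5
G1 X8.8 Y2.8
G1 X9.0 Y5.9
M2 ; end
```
solid part
  facet normal 0.0000 0.0000 -1.0000
    outer loop
      vertex 4.1 9.2 0.0
      vertex 7.1 8.4 0.0
      vertex 9.0 5.9 0.0
    endloop
  endfacet
  facet normal 0.0000 0.0000 -1.0000
    outer loop
      vertex 1.3 7.8 0.0
      vertex 4.1 9.2 0.0
      vertex 9.0 5.9 0.0
    endloop
  endfacet
  facet normal 0.0000 0.0000 -1.0000
    outer loop
      vertex 0.0 4.9 0.0
      vertex 1.3 7.8 0.0
      vertex 9.0 5.9 0.0
    endloop
  endfacet
  facet normal 0.0000 0.0000 -1.0000
    outer loop
      vertex 0.9 1.9 0.0
      vertex 0.0 4.9 0.0
      vertex 9.0 5.9 0.0
    endloop
  endfacet
  facet normal 0.0000 0.0000 -1.0000
    outer loop
      vertex 3.5 0.1 0.0
      vertex 0.9 1.9 0.0
      vertex 9.0 5.9 0.0
    endloop
  endfacet
  facet normal 0.0000 0.0000 -1.0000
    outer loop
      vertex 6.7 0.5 0.0
      vertex 3.5 0.1 0.0
      vertex 9.0 5.9 0.0
    endloop
  endfacet
  facet normal 0.0000 0.0000 -1.0000
    outer loop
      vertex 8.8 2.8 0.0
      vertex 6.7 0.5 0.0
      vertex 9.0 5.9 0.0
    endloop
  endfacet
  facet normal 0.0000 0.0000 1.0000
    outer loop
      vertex 9.0 5.9 13.8
      vertex 7.1 8.4 13.8
      vertex 4.1 9.2 13.8
    endloop
  endfacet
  facet normal 0.0000 0.0000 1.0000
    outer loop
      vertex 9.0 5.9 13.8
      vertex 4.1 9.2 13.8
      vertex 1.3 7.8 13.8
    endloop
  endfacet
  facet normal 0.0000 0.0000 1.0000
    outer loop
      vertex 9.0 5.9 13.8
      vertex 1.3 7.8 13.8
      vertex 0.0 4.9 13.8
    endloop
  endfacet
  facet normal 0.0000 0.0000 1.0000
    outer loop
      vertex 9.0 5.9 13.8
      vertex 0.0 4.9 13.8
      vertex 0.9 1.9 13.8
    endloop
  endfacet
  facet normal 0.0000 0.0000 1.0000
    outer loop
      vertex 9.0 5.9 13.8
      vertex 0.9 1.9 13.8
      vertex 3.5 0.1 13.8
    endloop
  endfacet
  facet normal 0.0000 0.0000 1.0000
    outer loop
      vertex 9.0 5.9 13.8
      vertex 3.5 0.1 13.8
      vertex 6.7 0.5 13.8
    endloop
  endfacet
  facet normal 0.0000 0.0000 1.0000
    outer loop
      vertex 9.0 5.9 13.8
      vertex 6.7 0.5 13.8
      vertex 8.8 2.8 13.8
    endloop
  endfacet
  facet normal 0.7962 0.6051 0.0000
    outer loop
      vertex 9.0 5.9 0.0
      vertex 7.1 8.4 0.0
      vertex 7.1 8.4 13.8
    endloop
  endfacet
  facet normal 0.7962 0.6051 0.0000
    outer loop
      vertex 9.0 5.9 0.0
      vertex 7.1 8.4 13.8
      vertex 9.0 5.9 13.8
    endloop
  endfacet
  facet normal 0.2577 0.9662 0.0000
    outer loop
      vertex 7.1 8.4 0.0
      vertex 4.1 9.2 0.0
      vertex 4.1 9.2 13.8
    endloop
  endfacet
  facet normal 0.2577 0.9662 0.0000
    outer loop
      vertex 7.1 8.4 0.0
      vertex 4.1 9.2 13.8
      vertex 7.1 8.4 13.8
    endloop
  endfacet
  facet normal -0.4472 0.8944 0.0000
    outer loop
      vertex 4.1 9.2 0.0
      vertex 1.3 7.8 0.0
      vertex 1.3 7.8 13.8
    endloop
  endfacet
  facet normal -0.4472 0.8944 0.0000
    outer loop
      vertex 4.1 9.2 0.0
      vertex 1.3 7.8 13.8
      vertex 4.1 9.2 13.8
    endloop
  endfacet
  facet normal -0.9125 0.4091 0.0000
    outer loop
      vertex 1.3 7.8 0.0
      vertex 0.0 4.9 0.0
      vertex 0.0 4.9 13.8
    endloop
  endfacet
  facet normal -0.9125 0.4091 0.0000
    outer loop
      vertex 1.3 7.8 0.0
      vertex 0.0 4.9 13.8
      vertex 1.3 7.8 13.8
    endloop
  endfacet
  facet normal -0.9578 -0.2873 0.0000
    outer loop
      vertex 0.0 4.9 0.0
      vertex 0.9 1.9 0.0
      vertex 0.9 1.9 13.8
    endloop
  endfacet
  facet normal -0.9578 -0.2873 0.0000
    outer loop
      vertex 0.0 4.9 0.0
      vertex 0.9 1.9 13.8
      vertex 0.0 4.9 13.8
    endloop
  endfacet
  facet normal -0.5692 -0.8222 0.0000
    outer loop
      vertex 0.9 1.9 0.0
      vertex 3.5 0.1 0.0
      vertex 3.5 0.1 13.8
    endloop
  endfacet
  facet normal -0.5692 -0.8222 0.0000
    outer loop
      vertex 0.9 1.9 0.0
      vertex 3.5 0.1 13.8
      vertex 0.9 1.9 13.8
    endloop
  endfacet
  facet normal 0.1240 -0.9923 0.0000
    outer loop
      vertex 3.5 0.1 0.0
      vertex 6.7 0.5 0.0
      vertex 6.7 0.5 13.8
    endloop
  endfacet
  facet normal 0.1240 -0.9923 0.0000
    outer loop
      vertex 3.5 0.1 0.0
      vertex 6.7 0.5 13.8
      vertex 3.5 0.1 13.8
    endloop
  endfacet
  facet normal 0.7385 -0.6743 0.0000
    outer loop
      vertex 6.7 0.5 0.0
      vertex 8.8 2.8 0.0
      vertex 8.8 2.8 13.8
    endloop
  endfacet
  facet normal 0.7385 -0.6743 0.0000
    outer loop
      vertex 6.7 0.5 0.0
      vertex 8.8 2.8 13.8
      vertex 6.7 0.5 13.8
    endloop
  endfacet
  facet normal 0.9979 -0.0644 0.0000
    outer loop
      vertex 8.8 2.8 0.0
      vertex 9.0 5.9 0.0
      vertex 9.0 5.9 13.8
    endloop
  endfacet
  facet normal 0.9979 -0.0644 0.0000
    outer loop
      vertex 8.8 2.8 0.0
      vertex 9.0 5.9 13.8
      vertex 8.8 2.8 13.8
    endloop
  endfacet
endsolid part

The G0 Z moves step by Δz≈3.5 mm. Every layer's G1 loop is the same polygon, so the solid is a straight extrusion of it from z=0 to z≈13.8. Closing with flat bottom and top caps and triangulating gives 32 facets — a regular 9-sided prism (a cylinder approximated with 9 flat sides), circumscribed radius ≈ 4.6 mm, height ≈ 13.8 mm.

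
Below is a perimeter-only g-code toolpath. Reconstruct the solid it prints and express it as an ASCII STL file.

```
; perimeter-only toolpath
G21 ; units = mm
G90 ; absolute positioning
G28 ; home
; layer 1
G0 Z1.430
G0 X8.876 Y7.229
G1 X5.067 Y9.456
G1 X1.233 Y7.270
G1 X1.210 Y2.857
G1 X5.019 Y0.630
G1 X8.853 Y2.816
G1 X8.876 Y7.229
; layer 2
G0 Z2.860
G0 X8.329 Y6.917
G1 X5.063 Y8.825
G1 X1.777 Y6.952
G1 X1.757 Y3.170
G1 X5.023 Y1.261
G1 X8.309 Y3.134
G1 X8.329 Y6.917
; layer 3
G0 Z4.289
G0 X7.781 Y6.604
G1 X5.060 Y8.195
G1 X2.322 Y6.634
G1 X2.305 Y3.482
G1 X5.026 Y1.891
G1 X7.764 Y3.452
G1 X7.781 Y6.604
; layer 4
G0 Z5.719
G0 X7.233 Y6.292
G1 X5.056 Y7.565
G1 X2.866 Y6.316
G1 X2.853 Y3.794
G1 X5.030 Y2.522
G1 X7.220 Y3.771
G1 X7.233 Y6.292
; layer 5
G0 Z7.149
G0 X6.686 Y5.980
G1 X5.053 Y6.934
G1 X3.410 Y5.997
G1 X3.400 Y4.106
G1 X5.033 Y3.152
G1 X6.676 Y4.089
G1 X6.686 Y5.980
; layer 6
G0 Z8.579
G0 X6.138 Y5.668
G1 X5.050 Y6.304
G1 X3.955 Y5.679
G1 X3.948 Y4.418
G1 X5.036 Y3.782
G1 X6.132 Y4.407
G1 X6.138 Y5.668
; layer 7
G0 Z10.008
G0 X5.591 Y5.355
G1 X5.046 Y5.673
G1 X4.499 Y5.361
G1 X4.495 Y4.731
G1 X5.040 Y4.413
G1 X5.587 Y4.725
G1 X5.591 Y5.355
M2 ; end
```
solid part
  facet normal 0.0000 0.0000 -1.0000
    outer loop
      vertex 0.689 7.588 0.000
      vertex 5.070 10.086 0.000
      vertex 9.424 7.541 0.000
    endloop
  endfacet
  facet normal 0.0000 0.0000 -1.0000
    outer loop
      vertex 0.662 2.545 0.000
      vertex 0.689 7.588 0.000
      vertex 9.424 7.541 0.000
    endloop
  endfacet
  facet normal 0.0000 0.0000 -1.0000
    outer loop
      vertex 5.016 0.000 0.000
      vertex 0.662 2.545 0.000
      vertex 9.424 7.541 0.000
    endloop
  endfacet
  facet normal 0.0000 0.0000 -1.0000
    outer loop
      vertex 9.397 2.498 0.000
      vertex 5.016 0.000 0.000
      vertex 9.424 7.541 0.000
    endloop
  endfacet
  facet normal 0.4714 0.8065 0.3567
    outer loop
      vertex 9.424 7.541 0.000
      vertex 5.070 10.086 0.000
      vertex 5.043 5.043 11.438
    endloop
  endfacet
  facet normal -0.4627 0.8116 0.3567
    outer loop
      vertex 5.070 10.086 0.000
      vertex 0.689 7.588 0.000
      vertex 5.043 5.043 11.438
    endloop
  endfacet
  facet normal -0.9342 0.0050 0.3567
    outer loop
      vertex 0.689 7.588 0.000
      vertex 0.662 2.545 0.000
      vertex 5.043 5.043 11.438
    endloop
  endfacet
  facet normal -0.4714 -0.8065 0.3567
    outer loop
      vertex 0.662 2.545 0.000
      vertex 5.016 0.000 0.000
      vertex 5.043 5.043 11.438
    endloop
  endfacet
  facet normal 0.4627 -0.8116 0.3567
    outer loop
      vertex 5.016 0.000 0.000
      vertex 9.397 2.498 0.000
      vertex 5.043 5.043 11.438
    endloop
  endfacet
  facet normal 0.9342 -0.0050 0.3567
    outer loop
      vertex 9.397 2.498 0.000
      vertex 9.424 7.541 0.000
      vertex 5.043 5.043 11.438
    endloop
  endfacet
endsolid part

The G0 Z moves step by Δz≈1.430 mm. The G1 loops shrink linearly with z, so the solid tapers from its base footprint up to z≈11.4. Closing with a flat bottom cap and the tapered top and triangulating gives 10 facets — a regular 6-sided pyramid, base circumscribed radius ≈ 5.04 mm, apex at z ≈ 11.4 mm.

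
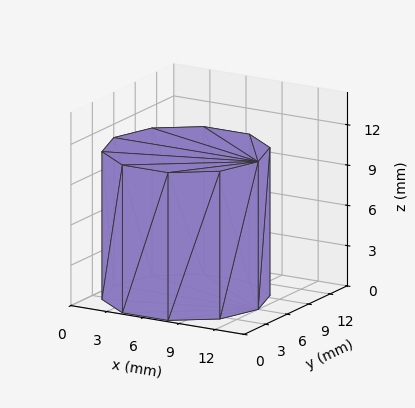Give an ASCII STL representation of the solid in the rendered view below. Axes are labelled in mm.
Reading the render: the shape is a regular 10-sided prism (a cylinder approximated with 10 flat sides), circumscribed radius ≈ 6 mm, height ≈ 11 mm (dimensions read to the nearest mm from the axis ticks). For the STL, each face is triangulated and given an outward normal.

solid part
  facet normal 0.0000 0.0000 -1.0000
    outer loop
      vertex 7.9 11.7 0.0
      vertex 10.9 9.5 0.0
      vertex 12.0 6.0 0.0
    endloop
  endfacet
  facet normal 0.0000 0.0000 -1.0000
    outer loop
      vertex 4.1 11.7 0.0
      vertex 7.9 11.7 0.0
      vertex 12.0 6.0 0.0
    endloop
  endfacet
  facet normal 0.0000 0.0000 -1.0000
    outer loop
      vertex 1.1 9.5 0.0
      vertex 4.1 11.7 0.0
      vertex 12.0 6.0 0.0
    endloop
  endfacet
  facet normal 0.0000 0.0000 -1.0000
    outer loop
      vertex 0.0 6.0 0.0
      vertex 1.1 9.5 0.0
      vertex 12.0 6.0 0.0
    endloop
  endfacet
  facet normal 0.0000 0.0000 -1.0000
    outer loop
      vertex 1.1 2.5 0.0
      vertex 0.0 6.0 0.0
      vertex 12.0 6.0 0.0
    endloop
  endfacet
  facet normal 0.0000 0.0000 -1.0000
    outer loop
      vertex 4.1 0.3 0.0
      vertex 1.1 2.5 0.0
      vertex 12.0 6.0 0.0
    endloop
  endfacet
  facet normal 0.0000 0.0000 -1.0000
    outer loop
      vertex 7.9 0.3 0.0
      vertex 4.1 0.3 0.0
      vertex 12.0 6.0 0.0
    endloop
  endfacet
  facet normal 0.0000 0.0000 -1.0000
    outer loop
      vertex 10.9 2.5 0.0
      vertex 7.9 0.3 0.0
      vertex 12.0 6.0 0.0
    endloop
  endfacet
  facet normal 0.0000 0.0000 1.0000
    outer loop
      vertex 12.0 6.0 11.0
      vertex 10.9 9.5 11.0
      vertex 7.9 11.7 11.0
    endloop
  endfacet
  facet normal 0.0000 0.0000 1.0000
    outer loop
      vertex 12.0 6.0 11.0
      vertex 7.9 11.7 11.0
      vertex 4.1 11.7 11.0
    endloop
  endfacet
  facet normal 0.0000 0.0000 1.0000
    outer loop
      vertex 12.0 6.0 11.0
      vertex 4.1 11.7 11.0
      vertex 1.1 9.5 11.0
    endloop
  endfacet
  facet normal 0.0000 0.0000 1.0000
    outer loop
      vertex 12.0 6.0 11.0
      vertex 1.1 9.5 11.0
      vertex 0.0 6.0 11.0
    endloop
  endfacet
  facet normal 0.0000 0.0000 1.0000
    outer loop
      vertex 12.0 6.0 11.0
      vertex 0.0 6.0 11.0
      vertex 1.1 2.5 11.0
    endloop
  endfacet
  facet normal 0.0000 0.0000 1.0000
    outer loop
      vertex 12.0 6.0 11.0
      vertex 1.1 2.5 11.0
      vertex 4.1 0.3 11.0
    endloop
  endfacet
  facet normal 0.0000 0.0000 1.0000
    outer loop
      vertex 12.0 6.0 11.0
      vertex 4.1 0.3 11.0
      vertex 7.9 0.3 11.0
    endloop
  endfacet
  facet normal 0.0000 0.0000 1.0000
    outer loop
      vertex 12.0 6.0 11.0
      vertex 7.9 0.3 11.0
      vertex 10.9 2.5 11.0
    endloop
  endfacet
  facet normal 0.9540 0.2998 0.0000
    outer loop
      vertex 12.0 6.0 0.0
      vertex 10.9 9.5 0.0
      vertex 10.9 9.5 11.0
    endloop
  endfacet
  facet normal 0.9540 0.2998 0.0000
    outer loop
      vertex 12.0 6.0 0.0
      vertex 10.9 9.5 11.0
      vertex 12.0 6.0 11.0
    endloop
  endfacet
  facet normal 0.5914 0.8064 0.0000
    outer loop
      vertex 10.9 9.5 0.0
      vertex 7.9 11.7 0.0
      vertex 7.9 11.7 11.0
    endloop
  endfacet
  facet normal 0.5914 0.8064 0.0000
    outer loop
      vertex 10.9 9.5 0.0
      vertex 7.9 11.7 11.0
      vertex 10.9 9.5 11.0
    endloop
  endfacet
  facet normal 0.0000 1.0000 0.0000
    outer loop
      vertex 7.9 11.7 0.0
      vertex 4.1 11.7 0.0
      vertex 4.1 11.7 11.0
    endloop
  endfacet
  facet normal 0.0000 1.0000 0.0000
    outer loop
      vertex 7.9 11.7 0.0
      vertex 4.1 11.7 11.0
      vertex 7.9 11.7 11.0
    endloop
  endfacet
  facet normal -0.5914 0.8064 0.0000
    outer loop
      vertex 4.1 11.7 0.0
      vertex 1.1 9.5 0.0
      vertex 1.1 9.5 11.0
    endloop
  endfacet
  facet normal -0.5914 0.8064 0.0000
    outer loop
      vertex 4.1 11.7 0.0
      vertex 1.1 9.5 11.0
      vertex 4.1 11.7 11.0
    endloop
  endfacet
  facet normal -0.9540 0.2998 0.0000
    outer loop
      vertex 1.1 9.5 0.0
      vertex 0.0 6.0 0.0
      vertex 0.0 6.0 11.0
    endloop
  endfacet
  facet normal -0.9540 0.2998 0.0000
    outer loop
      vertex 1.1 9.5 0.0
      vertex 0.0 6.0 11.0
      vertex 1.1 9.5 11.0
    endloop
  endfacet
  facet normal -0.9540 -0.2998 0.0000
    outer loop
      vertex 0.0 6.0 0.0
      vertex 1.1 2.5 0.0
      vertex 1.1 2.5 11.0
    endloop
  endfacet
  facet normal -0.9540 -0.2998 0.0000
    outer loop
      vertex 0.0 6.0 0.0
      vertex 1.1 2.5 11.0
      vertex 0.0 6.0 11.0
    endloop
  endfacet
  facet normal -0.5914 -0.8064 0.0000
    outer loop
      vertex 1.1 2.5 0.0
      vertex 4.1 0.3 0.0
      vertex 4.1 0.3 11.0
    endloop
  endfacet
  facet normal -0.5914 -0.8064 0.0000
    outer loop
      vertex 1.1 2.5 0.0
      vertex 4.1 0.3 11.0
      vertex 1.1 2.5 11.0
    endloop
  endfacet
  facet normal 0.0000 -1.0000 0.0000
    outer loop
      vertex 4.1 0.3 0.0
      vertex 7.9 0.3 0.0
      vertex 7.9 0.3 11.0
    endloop
  endfacet
  facet normal 0.0000 -1.0000 0.0000
    outer loop
      vertex 4.1 0.3 0.0
      vertex 7.9 0.3 11.0
      vertex 4.1 0.3 11.0
    endloop
  endfacet
  facet normal 0.5914 -0.8064 0.0000
    outer loop
      vertex 7.9 0.3 0.0
      vertex 10.9 2.5 0.0
      vertex 10.9 2.5 11.0
    endloop
  endfacet
  facet normal 0.5914 -0.8064 0.0000
    outer loop
      vertex 7.9 0.3 0.0
      vertex 10.9 2.5 11.0
      vertex 7.9 0.3 11.0
    endloop
  endfacet
  facet normal 0.9540 -0.2998 0.0000
    outer loop
      vertex 10.9 2.5 0.0
      vertex 12.0 6.0 0.0
      vertex 12.0 6.0 11.0
    endloop
  endfacet
  facet normal 0.9540 -0.2998 0.0000
    outer loop
      vertex 10.9 2.5 0.0
      vertex 12.0 6.0 11.0
      vertex 10.9 2.5 11.0
    endloop
  endfacet
endsolid part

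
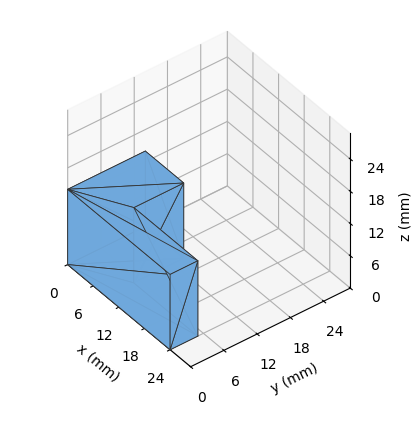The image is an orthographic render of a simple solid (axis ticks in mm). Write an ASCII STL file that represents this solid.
Reading the render: the shape is an L-shaped prism: outer 24 × 14 mm, arm thicknesses ≈ 5 mm (horizontal) and 9 mm (vertical), extruded 14 mm in z (dimensions read to the nearest mm from the axis ticks). For the STL, each face is triangulated and given an outward normal.

solid part
  facet normal 0.0000 0.0000 -1.0000
    outer loop
      vertex 24.00 5.00 0.00
      vertex 24.00 0.00 0.00
      vertex 0.00 0.00 0.00
    endloop
  endfacet
  facet normal 0.0000 0.0000 -1.0000
    outer loop
      vertex 9.00 5.00 0.00
      vertex 24.00 5.00 0.00
      vertex 0.00 0.00 0.00
    endloop
  endfacet
  facet normal 0.0000 0.0000 -1.0000
    outer loop
      vertex 9.00 14.00 0.00
      vertex 9.00 5.00 0.00
      vertex 0.00 0.00 0.00
    endloop
  endfacet
  facet normal 0.0000 0.0000 -1.0000
    outer loop
      vertex 0.00 14.00 0.00
      vertex 9.00 14.00 0.00
      vertex 0.00 0.00 0.00
    endloop
  endfacet
  facet normal 0.0000 0.0000 1.0000
    outer loop
      vertex 0.00 0.00 14.00
      vertex 24.00 0.00 14.00
      vertex 24.00 5.00 14.00
    endloop
  endfacet
  facet normal 0.0000 0.0000 1.0000
    outer loop
      vertex 0.00 0.00 14.00
      vertex 24.00 5.00 14.00
      vertex 9.00 5.00 14.00
    endloop
  endfacet
  facet normal 0.0000 0.0000 1.0000
    outer loop
      vertex 0.00 0.00 14.00
      vertex 9.00 5.00 14.00
      vertex 9.00 14.00 14.00
    endloop
  endfacet
  facet normal 0.0000 0.0000 1.0000
    outer loop
      vertex 0.00 0.00 14.00
      vertex 9.00 14.00 14.00
      vertex 0.00 14.00 14.00
    endloop
  endfacet
  facet normal 0.0000 -1.0000 0.0000
    outer loop
      vertex 0.00 0.00 0.00
      vertex 24.00 0.00 0.00
      vertex 24.00 0.00 14.00
    endloop
  endfacet
  facet normal 0.0000 -1.0000 0.0000
    outer loop
      vertex 0.00 0.00 0.00
      vertex 24.00 0.00 14.00
      vertex 0.00 0.00 14.00
    endloop
  endfacet
  facet normal 1.0000 0.0000 0.0000
    outer loop
      vertex 24.00 0.00 0.00
      vertex 24.00 5.00 0.00
      vertex 24.00 5.00 14.00
    endloop
  endfacet
  facet normal 1.0000 0.0000 0.0000
    outer loop
      vertex 24.00 0.00 0.00
      vertex 24.00 5.00 14.00
      vertex 24.00 0.00 14.00
    endloop
  endfacet
  facet normal 0.0000 1.0000 0.0000
    outer loop
      vertex 24.00 5.00 0.00
      vertex 9.00 5.00 0.00
      vertex 9.00 5.00 14.00
    endloop
  endfacet
  facet normal 0.0000 1.0000 0.0000
    outer loop
      vertex 24.00 5.00 0.00
      vertex 9.00 5.00 14.00
      vertex 24.00 5.00 14.00
    endloop
  endfacet
  facet normal 1.0000 0.0000 0.0000
    outer loop
      vertex 9.00 5.00 0.00
      vertex 9.00 14.00 0.00
      vertex 9.00 14.00 14.00
    endloop
  endfacet
  facet normal 1.0000 0.0000 0.0000
    outer loop
      vertex 9.00 5.00 0.00
      vertex 9.00 14.00 14.00
      vertex 9.00 5.00 14.00
    endloop
  endfacet
  facet normal 0.0000 1.0000 0.0000
    outer loop
      vertex 9.00 14.00 0.00
      vertex 0.00 14.00 0.00
      vertex 0.00 14.00 14.00
    endloop
  endfacet
  facet normal 0.0000 1.0000 0.0000
    outer loop
      vertex 9.00 14.00 0.00
      vertex 0.00 14.00 14.00
      vertex 9.00 14.00 14.00
    endloop
  endfacet
  facet normal -1.0000 0.0000 0.0000
    outer loop
      vertex 0.00 14.00 0.00
      vertex 0.00 0.00 0.00
      vertex 0.00 0.00 14.00
    endloop
  endfacet
  facet normal -1.0000 0.0000 0.0000
    outer loop
      vertex 0.00 14.00 0.00
      vertex 0.00 0.00 14.00
      vertex 0.00 14.00 14.00
    endloop
  endfacet
endsolid part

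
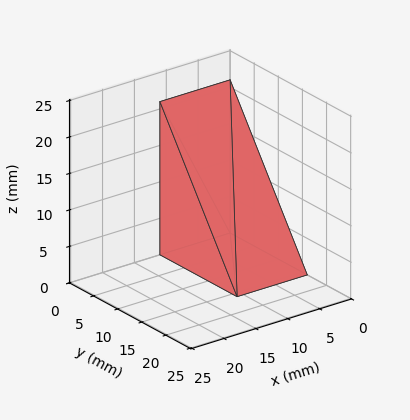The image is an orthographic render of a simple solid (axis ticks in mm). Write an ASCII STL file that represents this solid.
Reading the render: the shape is a wedge (ramp): 11 × 16 mm base, rising to 21 mm along the y=0 edge and sloping linearly to z=0 at y=16 (dimensions read to the nearest mm from the axis ticks). For the STL, each face is triangulated and given an outward normal.

solid part
  facet normal 0.0000 0.0000 -1.0000
    outer loop
      vertex 11.0 16.0 0.0
      vertex 11.0 0.0 0.0
      vertex 0.0 0.0 0.0
    endloop
  endfacet
  facet normal 0.0000 0.0000 -1.0000
    outer loop
      vertex 0.0 16.0 0.0
      vertex 11.0 16.0 0.0
      vertex 0.0 0.0 0.0
    endloop
  endfacet
  facet normal 0.0000 -1.0000 0.0000
    outer loop
      vertex 0.0 0.0 0.0
      vertex 11.0 0.0 0.0
      vertex 11.0 0.0 21.0
    endloop
  endfacet
  facet normal 0.0000 -1.0000 0.0000
    outer loop
      vertex 0.0 0.0 0.0
      vertex 11.0 0.0 21.0
      vertex 0.0 0.0 21.0
    endloop
  endfacet
  facet normal 0.0000 0.7954 0.6060
    outer loop
      vertex 0.0 0.0 21.0
      vertex 11.0 0.0 21.0
      vertex 11.0 16.0 0.0
    endloop
  endfacet
  facet normal 0.0000 0.7954 0.6060
    outer loop
      vertex 0.0 0.0 21.0
      vertex 11.0 16.0 0.0
      vertex 0.0 16.0 0.0
    endloop
  endfacet
  facet normal -1.0000 0.0000 0.0000
    outer loop
      vertex 0.0 0.0 21.0
      vertex 0.0 16.0 0.0
      vertex 0.0 0.0 0.0
    endloop
  endfacet
  facet normal 1.0000 0.0000 0.0000
    outer loop
      vertex 11.0 0.0 0.0
      vertex 11.0 16.0 0.0
      vertex 11.0 0.0 21.0
    endloop
  endfacet
endsolid part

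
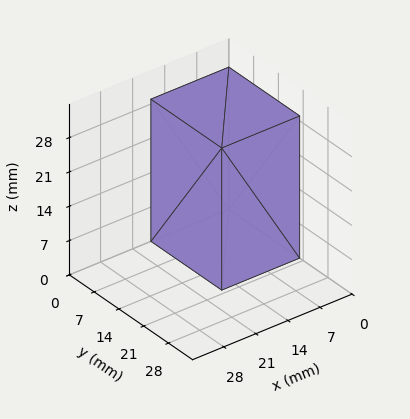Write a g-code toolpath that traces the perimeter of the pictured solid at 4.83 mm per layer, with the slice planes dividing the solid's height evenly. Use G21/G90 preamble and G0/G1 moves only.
Reading the render: the shape is a rectangular box, roughly 17 × 20 mm footprint and 29 mm tall (dimensions read to the nearest mm from the axis ticks). For the g-code, the solid's height is divided into equal slices at the stated Δz and each level perimeter traced with G1 moves after a G0 lift.

; perimeter-only toolpath
G21 ; units = mm
G90 ; absolute positioning
G28 ; home
; layer 1
G0 Z4.83
G0 X0.00 Y0.00
G1 X17.00 Y0.00
G1 X17.00 Y20.00
G1 X0.00 Y20.00
G1 X0.00 Y0.00
; layer 2
G0 Z9.67
G0 X0.00 Y0.00
G1 X17.00 Y0.00
G1 X17.00 Y20.00
G1 X0.00 Y20.00
G1 X0.00 Y0.00
; layer 3
G0 Z14.50
G0 X0.00 Y0.00
G1 X17.00 Y0.00
G1 X17.00 Y20.00
G1 X0.00 Y20.00
G1 X0.00 Y0.00
; layer 4
G0 Z19.33
G0 X0.00 Y0.00
G1 X17.00 Y0.00
G1 X17.00 Y20.00
G1 X0.00 Y20.00
G1 X0.00 Y0.00
; layer 5
G0 Z24.17
G0 X0.00 Y0.00
G1 X17.00 Y0.00
G1 X17.00 Y20.00
G1 X0.00 Y20.00
G1 X0.00 Y0.00
; layer 6
G0 Z29.00
G0 X0.00 Y0.00
G1 X17.00 Y0.00
G1 X17.00 Y20.00
G1 X0.00 Y20.00
G1 X0.00 Y0.00
M2 ; end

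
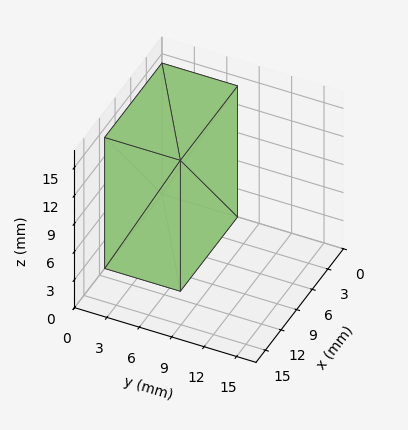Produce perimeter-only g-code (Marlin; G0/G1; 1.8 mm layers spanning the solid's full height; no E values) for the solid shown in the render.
Reading the render: the shape is a rectangular box, roughly 11 × 7 mm footprint and 14 mm tall (dimensions read to the nearest mm from the axis ticks). For the g-code, the solid's height is divided into equal slices at the stated Δz and each level perimeter traced with G1 moves after a G0 lift.

; perimeter-only toolpath
G21 ; units = mm
G90 ; absolute positioning
G28 ; home
; layer 1
G0 Z1.8
G0 X0.0 Y0.0
G1 X11.0 Y0.0
G1 X11.0 Y7.0
G1 X0.0 Y7.0
G1 X0.0 Y0.0
; layer 2
G0 Z3.5
G0 X0.0 Y0.0
G1 X11.0 Y0.0
G1 X11.0 Y7.0
G1 X0.0 Y7.0
G1 X0.0 Y0.0
; layer 3
G0 Z5.2
G0 X0.0 Y0.0
G1 X11.0 Y0.0
G1 X11.0 Y7.0
G1 X0.0 Y7.0
G1 X0.0 Y0.0
; layer 4
G0 Z7.0
G0 X0.0 Y0.0
G1 X11.0 Y0.0
G1 X11.0 Y7.0
G1 X0.0 Y7.0
G1 X0.0 Y0.0
; layer 5
G0 Z8.8
G0 X0.0 Y0.0
G1 X11.0 Y0.0
G1 X11.0 Y7.0
G1 X0.0 Y7.0
G1 X0.0 Y0.0
; layer 6
G0 Z10.5
G0 X0.0 Y0.0
G1 X11.0 Y0.0
G1 X11.0 Y7.0
G1 X0.0 Y7.0
G1 X0.0 Y0.0
; layer 7
G0 Z12.2
G0 X0.0 Y0.0
G1 X11.0 Y0.0
G1 X11.0 Y7.0
G1 X0.0 Y7.0
G1 X0.0 Y0.0
; layer 8
G0 Z14.0
G0 X0.0 Y0.0
G1 X11.0 Y0.0
G1 X11.0 Y7.0
G1 X0.0 Y7.0
G1 X0.0 Y0.0
M2 ; end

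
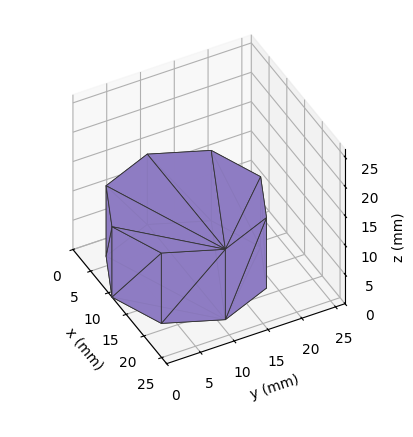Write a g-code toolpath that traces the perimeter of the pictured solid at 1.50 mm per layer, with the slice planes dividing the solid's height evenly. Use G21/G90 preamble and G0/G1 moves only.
Reading the render: the shape is a regular 8-sided prism (a cylinder approximated with 8 flat sides), circumscribed radius ≈ 11 mm, height ≈ 12 mm (dimensions read to the nearest mm from the axis ticks). For the g-code, the solid's height is divided into equal slices at the stated Δz and each level perimeter traced with G1 moves after a G0 lift.

; perimeter-only toolpath
G21 ; units = mm
G90 ; absolute positioning
G28 ; home
; layer 1
G0 Z1.50
G0 X22.00 Y11.00
G1 X18.78 Y18.78
G1 X11.00 Y22.00
G1 X3.22 Y18.78
G1 X0.00 Y11.00
G1 X3.22 Y3.22
G1 X11.00 Y0.00
G1 X18.78 Y3.22
G1 X22.00 Y11.00
; layer 2
G0 Z3.00
G0 X22.00 Y11.00
G1 X18.78 Y18.78
G1 X11.00 Y22.00
G1 X3.22 Y18.78
G1 X0.00 Y11.00
G1 X3.22 Y3.22
G1 X11.00 Y0.00
G1 X18.78 Y3.22
G1 X22.00 Y11.00
; layer 3
G0 Z4.50
G0 X22.00 Y11.00
G1 X18.78 Y18.78
G1 X11.00 Y22.00
G1 X3.22 Y18.78
G1 X0.00 Y11.00
G1 X3.22 Y3.22
G1 X11.00 Y0.00
G1 X18.78 Y3.22
G1 X22.00 Y11.00
; layer 4
G0 Z6.00
G0 X22.00 Y11.00
G1 X18.78 Y18.78
G1 X11.00 Y22.00
G1 X3.22 Y18.78
G1 X0.00 Y11.00
G1 X3.22 Y3.22
G1 X11.00 Y0.00
G1 X18.78 Y3.22
G1 X22.00 Y11.00
; layer 5
G0 Z7.50
G0 X22.00 Y11.00
G1 X18.78 Y18.78
G1 X11.00 Y22.00
G1 X3.22 Y18.78
G1 X0.00 Y11.00
G1 X3.22 Y3.22
G1 X11.00 Y0.00
G1 X18.78 Y3.22
G1 X22.00 Y11.00
; layer 6
G0 Z9.00
G0 X22.00 Y11.00
G1 X18.78 Y18.78
G1 X11.00 Y22.00
G1 X3.22 Y18.78
G1 X0.00 Y11.00
G1 X3.22 Y3.22
G1 X11.00 Y0.00
G1 X18.78 Y3.22
G1 X22.00 Y11.00
; layer 7
G0 Z10.50
G0 X22.00 Y11.00
G1 X18.78 Y18.78
G1 X11.00 Y22.00
G1 X3.22 Y18.78
G1 X0.00 Y11.00
G1 X3.22 Y3.22
G1 X11.00 Y0.00
G1 X18.78 Y3.22
G1 X22.00 Y11.00
; layer 8
G0 Z12.00
G0 X22.00 Y11.00
G1 X18.78 Y18.78
G1 X11.00 Y22.00
G1 X3.22 Y18.78
G1 X0.00 Y11.00
G1 X3.22 Y3.22
G1 X11.00 Y0.00
G1 X18.78 Y3.22
G1 X22.00 Y11.00
M2 ; end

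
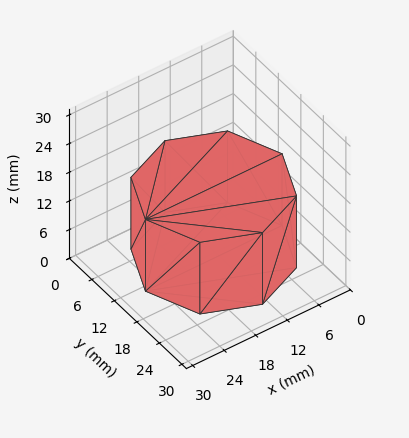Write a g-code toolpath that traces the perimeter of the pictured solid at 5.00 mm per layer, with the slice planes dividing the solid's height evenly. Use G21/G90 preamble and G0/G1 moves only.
Reading the render: the shape is a regular 8-sided prism (a cylinder approximated with 8 flat sides), circumscribed radius ≈ 13 mm, height ≈ 15 mm (dimensions read to the nearest mm from the axis ticks). For the g-code, the solid's height is divided into equal slices at the stated Δz and each level perimeter traced with G1 moves after a G0 lift.

; perimeter-only toolpath
G21 ; units = mm
G90 ; absolute positioning
G28 ; home
; layer 1
G0 Z5.00
G0 X26.00 Y13.00
G1 X22.19 Y22.19
G1 X13.00 Y26.00
G1 X3.81 Y22.19
G1 X0.00 Y13.00
G1 X3.81 Y3.81
G1 X13.00 Y0.00
G1 X22.19 Y3.81
G1 X26.00 Y13.00
; layer 2
G0 Z10.00
G0 X26.00 Y13.00
G1 X22.19 Y22.19
G1 X13.00 Y26.00
G1 X3.81 Y22.19
G1 X0.00 Y13.00
G1 X3.81 Y3.81
G1 X13.00 Y0.00
G1 X22.19 Y3.81
G1 X26.00 Y13.00
; layer 3
G0 Z15.00
G0 X26.00 Y13.00
G1 X22.19 Y22.19
G1 X13.00 Y26.00
G1 X3.81 Y22.19
G1 X0.00 Y13.00
G1 X3.81 Y3.81
G1 X13.00 Y0.00
G1 X22.19 Y3.81
G1 X26.00 Y13.00
M2 ; end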